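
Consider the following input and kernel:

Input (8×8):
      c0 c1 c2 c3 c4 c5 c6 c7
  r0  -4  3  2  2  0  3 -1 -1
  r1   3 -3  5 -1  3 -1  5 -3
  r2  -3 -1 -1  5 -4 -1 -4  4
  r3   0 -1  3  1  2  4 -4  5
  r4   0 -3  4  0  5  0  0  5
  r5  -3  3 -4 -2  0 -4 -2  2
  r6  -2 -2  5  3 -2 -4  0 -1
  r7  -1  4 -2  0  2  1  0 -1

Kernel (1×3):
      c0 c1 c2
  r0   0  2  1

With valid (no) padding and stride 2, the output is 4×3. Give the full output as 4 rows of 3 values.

8 4 5
-3 6 -6
-2 5 0
1 4 -8

Output[0,0]: The receptive field on the input at this output position is [-4 3 2]. Elementwise product with the kernel and sum: 3·2 + 2·1.
Output[0,1]: The receptive field on the input at this output position is [2 2 0]. Elementwise product with the kernel and sum: 2·2 + 0·1.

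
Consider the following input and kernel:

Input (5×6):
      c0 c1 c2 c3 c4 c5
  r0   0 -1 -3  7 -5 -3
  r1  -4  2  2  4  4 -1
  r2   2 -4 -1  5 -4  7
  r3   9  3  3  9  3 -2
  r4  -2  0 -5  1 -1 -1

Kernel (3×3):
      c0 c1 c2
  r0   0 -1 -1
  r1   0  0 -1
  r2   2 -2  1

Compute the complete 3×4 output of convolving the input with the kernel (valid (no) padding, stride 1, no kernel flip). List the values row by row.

13 -9 -22 34
12 -2 -13 0
-7 -2 -17 2

Output[0,0]: The receptive field on the input at this output position is [0 -1 -3 / -4 2 2 / 2 -4 -1]. Elementwise product with the kernel and sum: -1·-1 + -3·-1 + 2·-1 + 2·2 + -4·-2 + -1·1.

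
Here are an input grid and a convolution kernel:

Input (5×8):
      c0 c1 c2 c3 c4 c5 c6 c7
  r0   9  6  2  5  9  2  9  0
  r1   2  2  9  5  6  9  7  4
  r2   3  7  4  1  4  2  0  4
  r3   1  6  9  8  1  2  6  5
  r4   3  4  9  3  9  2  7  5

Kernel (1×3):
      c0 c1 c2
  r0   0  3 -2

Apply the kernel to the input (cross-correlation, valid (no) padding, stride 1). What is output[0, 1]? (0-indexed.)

The receptive field on the input at this output position is [6 2 5]. Elementwise product with the kernel and sum: 2·3 + 5·-2.

-4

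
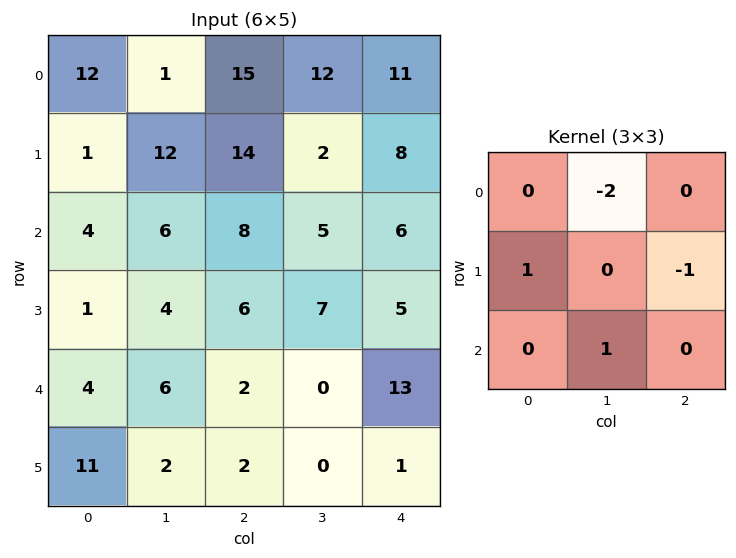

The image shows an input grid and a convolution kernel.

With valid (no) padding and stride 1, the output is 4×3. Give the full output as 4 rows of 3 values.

Output[0,0]: The receptive field on the input at this output position is [12 1 15 / 1 12 14 / 4 6 8]. Elementwise product with the kernel and sum: 1·-2 + 1·1 + 14·-1 + 6·1.

-9 -12 -13
-24 -21 5
-11 -17 -9
-4 -4 -25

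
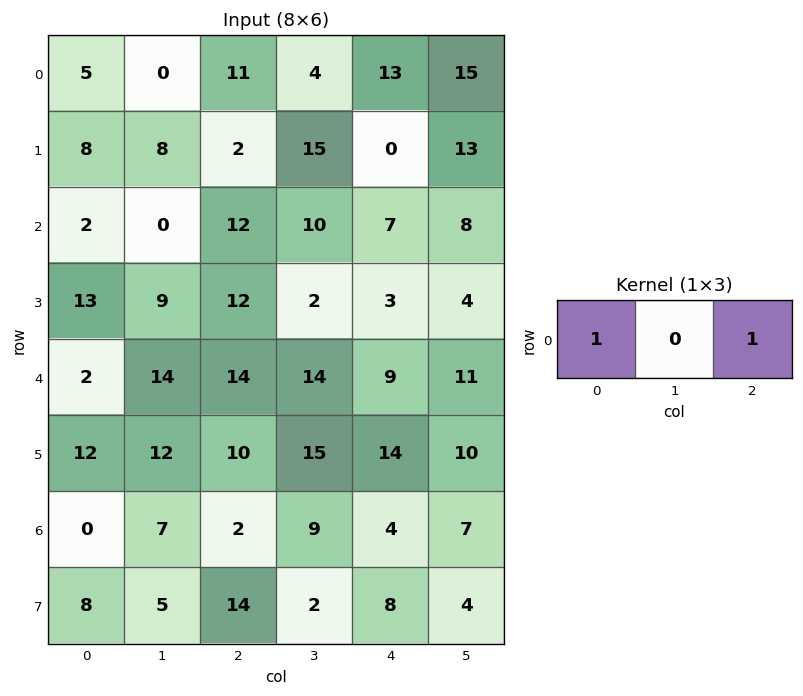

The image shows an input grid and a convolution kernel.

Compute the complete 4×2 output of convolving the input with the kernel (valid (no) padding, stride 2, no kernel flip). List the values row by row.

Output[0,0]: The receptive field on the input at this output position is [5 0 11]. Elementwise product with the kernel and sum: 5·1 + 11·1.

16 24
14 19
16 23
2 6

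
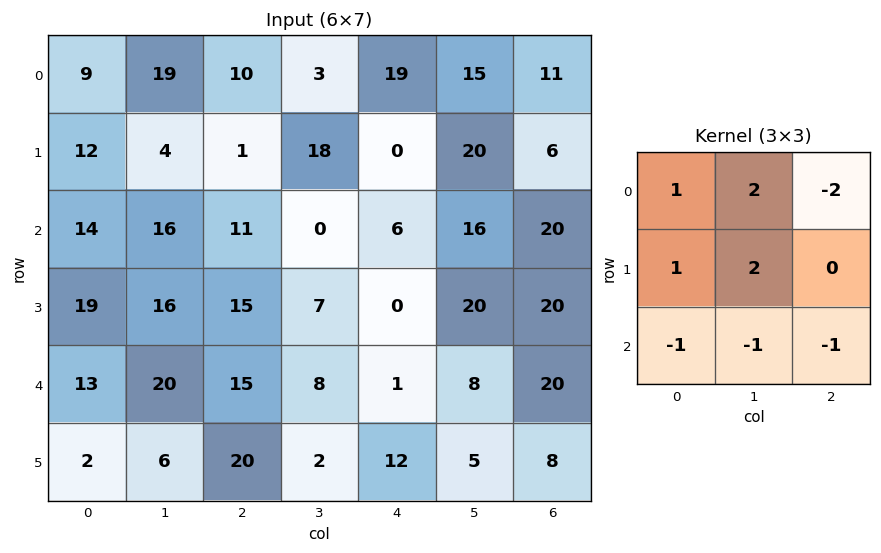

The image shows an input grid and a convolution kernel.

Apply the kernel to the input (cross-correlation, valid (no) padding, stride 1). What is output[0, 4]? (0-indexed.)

25

The receptive field on the input at this output position is [19 15 11 / 0 20 6 / 6 16 20]. Elementwise product with the kernel and sum: 19·1 + 15·2 + 11·-2 + 0·1 + 20·2 + 6·-1 + 16·-1 + 20·-1.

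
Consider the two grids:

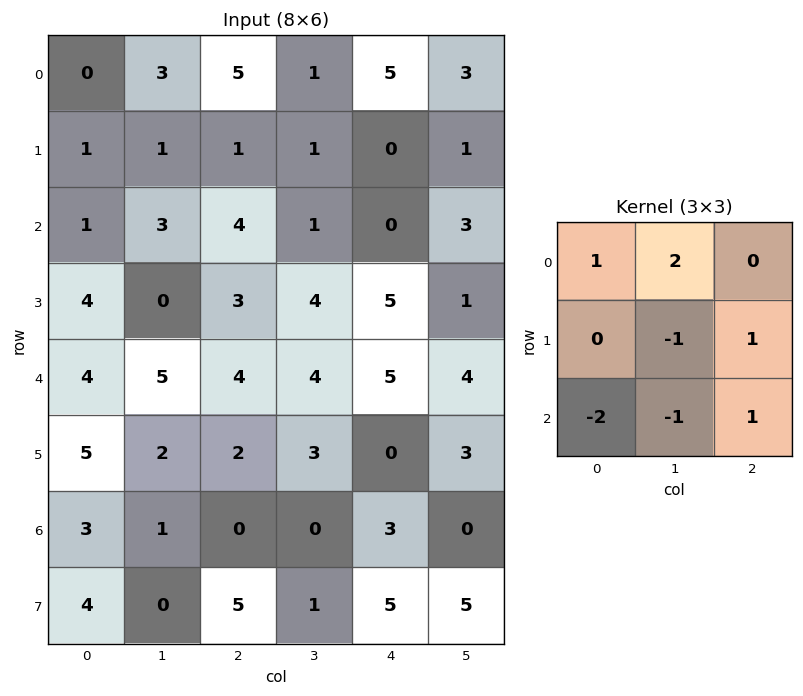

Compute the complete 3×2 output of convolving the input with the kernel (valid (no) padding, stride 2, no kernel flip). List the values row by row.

Output[0,0]: The receptive field on the input at this output position is [0 3 5 / 1 1 1 / 1 3 4]. Elementwise product with the kernel and sum: 0·1 + 3·2 + 1·-1 + 1·1 + 1·-2 + 3·-1 + 4·1.
Output[0,1]: The receptive field on the input at this output position is [5 1 5 / 1 1 0 / 4 1 0]. Elementwise product with the kernel and sum: 5·1 + 1·2 + 1·-1 + 0·1 + 4·-2 + 1·-1 + 0·1.

5 -3
1 0
7 12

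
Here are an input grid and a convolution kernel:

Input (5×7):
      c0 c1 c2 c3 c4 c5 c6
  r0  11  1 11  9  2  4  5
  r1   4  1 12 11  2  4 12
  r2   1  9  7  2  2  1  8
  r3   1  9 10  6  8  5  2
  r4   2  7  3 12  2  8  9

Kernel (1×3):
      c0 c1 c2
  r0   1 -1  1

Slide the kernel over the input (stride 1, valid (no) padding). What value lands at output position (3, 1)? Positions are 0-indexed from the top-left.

5

The receptive field on the input at this output position is [9 10 6]. Elementwise product with the kernel and sum: 9·1 + 10·-1 + 6·1.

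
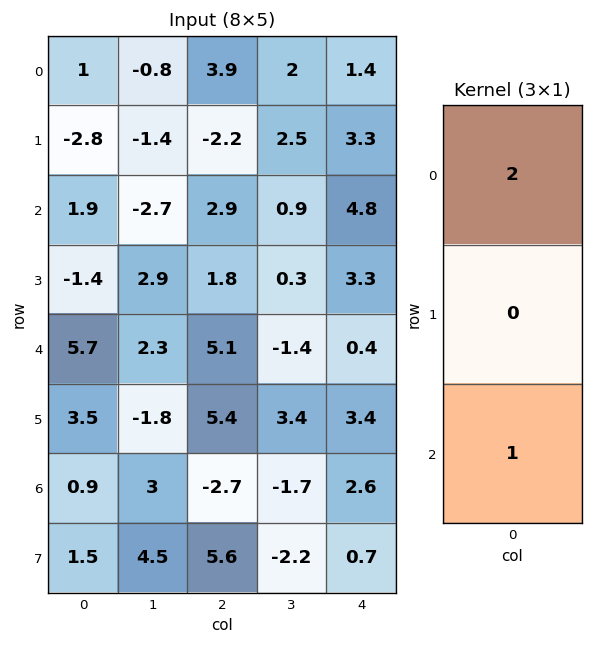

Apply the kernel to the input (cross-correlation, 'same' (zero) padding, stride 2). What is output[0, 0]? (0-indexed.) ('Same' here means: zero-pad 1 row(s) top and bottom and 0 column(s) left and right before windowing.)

The receptive field on the zero-padded input at this output position is [0 / 1 / -2.8]. Elementwise product with the kernel and sum: 0·2 + -2.8·1.

-2.8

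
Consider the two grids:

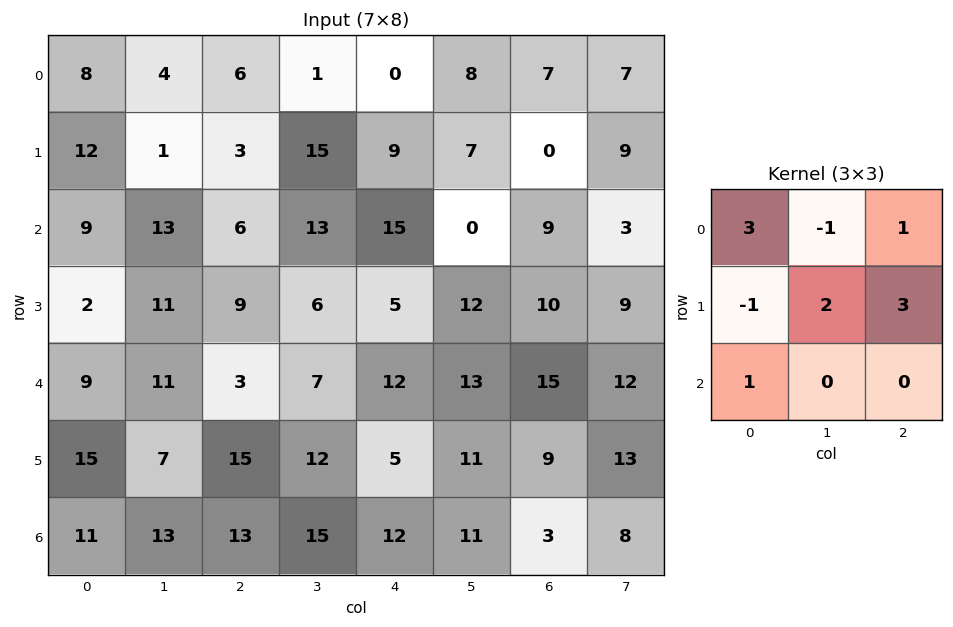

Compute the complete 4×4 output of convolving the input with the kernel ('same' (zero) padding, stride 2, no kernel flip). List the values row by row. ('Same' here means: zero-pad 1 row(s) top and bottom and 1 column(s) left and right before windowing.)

Output[0,0]: The receptive field on the zero-padded input at this output position is [0 0 0 / 0 8 4 / 0 12 1]. Elementwise product with the kernel and sum: 0·3 + 0·-1 + 0·1 + 0·-1 + 8·2 + 4·3 + 0·1.
Output[0,1]: The receptive field on the zero-padded input at this output position is [0 0 0 / 4 6 1 / 1 3 15]. Elementwise product with the kernel and sum: 0·3 + 0·-1 + 0·1 + 4·-1 + 6·2 + 1·3 + 1·1.

28 12 38 34
46 64 66 69
60 53 93 99
53 76 84 56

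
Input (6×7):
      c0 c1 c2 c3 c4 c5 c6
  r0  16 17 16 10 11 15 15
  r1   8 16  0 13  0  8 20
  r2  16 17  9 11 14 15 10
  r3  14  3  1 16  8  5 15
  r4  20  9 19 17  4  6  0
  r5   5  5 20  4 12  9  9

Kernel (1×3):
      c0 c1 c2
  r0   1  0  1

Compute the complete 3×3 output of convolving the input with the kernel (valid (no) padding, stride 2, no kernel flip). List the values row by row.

Output[0,0]: The receptive field on the input at this output position is [16 17 16]. Elementwise product with the kernel and sum: 16·1 + 16·1.
Output[0,1]: The receptive field on the input at this output position is [16 10 11]. Elementwise product with the kernel and sum: 16·1 + 11·1.

32 27 26
25 23 24
39 23 4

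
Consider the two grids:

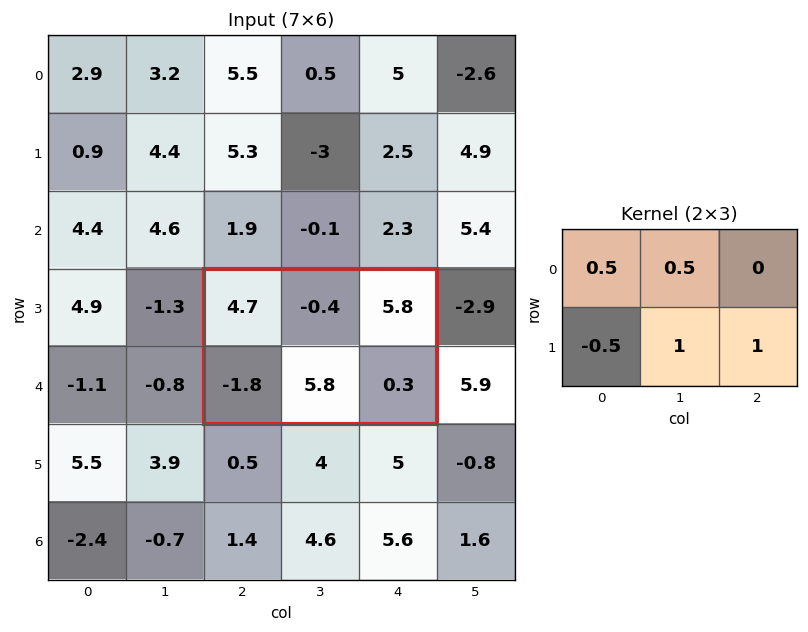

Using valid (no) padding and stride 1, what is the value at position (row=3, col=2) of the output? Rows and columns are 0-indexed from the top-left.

9.15

The receptive field on the input at this output position is [4.7 -0.4 5.8 / -1.8 5.8 0.3]. Elementwise product with the kernel and sum: 4.7·0.5 + -0.4·0.5 + -1.8·-0.5 + 5.8·1 + 0.3·1.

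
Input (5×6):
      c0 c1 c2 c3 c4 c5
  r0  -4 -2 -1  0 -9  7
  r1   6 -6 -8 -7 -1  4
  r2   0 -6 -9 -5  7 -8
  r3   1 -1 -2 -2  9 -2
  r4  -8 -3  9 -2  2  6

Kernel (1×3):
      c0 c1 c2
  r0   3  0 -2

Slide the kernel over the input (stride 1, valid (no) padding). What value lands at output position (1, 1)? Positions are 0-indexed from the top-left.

-4

The receptive field on the input at this output position is [-6 -8 -7]. Elementwise product with the kernel and sum: -6·3 + -7·-2.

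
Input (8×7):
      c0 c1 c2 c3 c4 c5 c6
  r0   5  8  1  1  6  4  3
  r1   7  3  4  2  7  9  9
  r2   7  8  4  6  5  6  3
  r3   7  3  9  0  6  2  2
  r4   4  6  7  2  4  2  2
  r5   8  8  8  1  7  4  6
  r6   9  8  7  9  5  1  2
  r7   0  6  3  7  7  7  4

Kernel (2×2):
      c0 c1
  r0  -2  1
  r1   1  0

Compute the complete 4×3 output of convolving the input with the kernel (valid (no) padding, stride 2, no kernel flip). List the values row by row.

Output[0,0]: The receptive field on the input at this output position is [5 8 / 7 3]. Elementwise product with the kernel and sum: 5·-2 + 8·1 + 7·1.

5 3 -1
1 7 2
6 -4 1
-10 -2 -2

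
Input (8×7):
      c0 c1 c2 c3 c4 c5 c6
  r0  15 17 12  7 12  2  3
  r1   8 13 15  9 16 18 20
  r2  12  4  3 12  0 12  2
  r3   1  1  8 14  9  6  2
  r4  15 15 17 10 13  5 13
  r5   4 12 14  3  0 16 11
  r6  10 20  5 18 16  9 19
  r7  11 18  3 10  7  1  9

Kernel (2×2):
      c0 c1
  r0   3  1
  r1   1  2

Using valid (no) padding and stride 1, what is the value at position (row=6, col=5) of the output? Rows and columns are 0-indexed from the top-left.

The receptive field on the input at this output position is [9 19 / 1 9]. Elementwise product with the kernel and sum: 9·3 + 19·1 + 1·1 + 9·2.

65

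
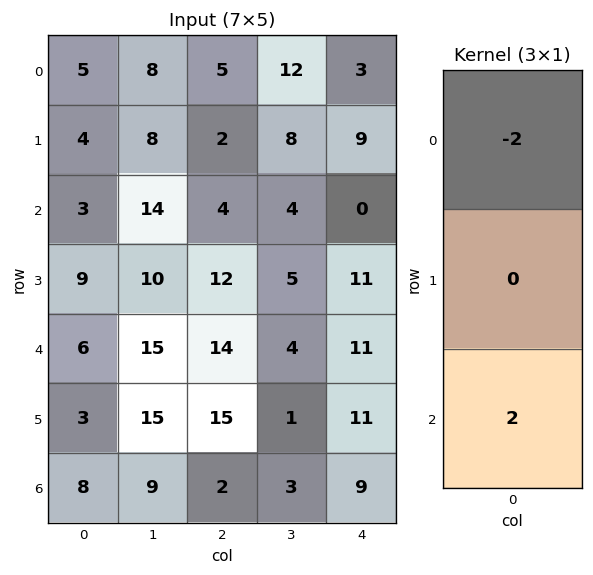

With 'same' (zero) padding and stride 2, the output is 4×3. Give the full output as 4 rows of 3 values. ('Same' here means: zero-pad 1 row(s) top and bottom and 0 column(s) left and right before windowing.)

Output[0,0]: The receptive field on the zero-padded input at this output position is [0 / 5 / 4]. Elementwise product with the kernel and sum: 0·-2 + 4·2.

8 4 18
10 20 4
-12 6 0
-6 -30 -22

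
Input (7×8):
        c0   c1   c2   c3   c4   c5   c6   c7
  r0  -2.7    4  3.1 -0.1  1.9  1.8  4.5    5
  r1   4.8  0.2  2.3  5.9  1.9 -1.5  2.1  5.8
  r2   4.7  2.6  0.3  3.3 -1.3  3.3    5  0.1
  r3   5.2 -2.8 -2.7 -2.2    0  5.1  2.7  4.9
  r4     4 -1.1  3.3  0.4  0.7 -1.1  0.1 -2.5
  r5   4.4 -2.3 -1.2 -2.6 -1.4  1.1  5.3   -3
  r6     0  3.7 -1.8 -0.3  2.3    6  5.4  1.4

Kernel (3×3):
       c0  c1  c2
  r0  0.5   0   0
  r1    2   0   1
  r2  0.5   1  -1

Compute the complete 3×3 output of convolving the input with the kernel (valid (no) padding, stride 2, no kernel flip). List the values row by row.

Output[0,0]: The receptive field on the input at this output position is [-2.7 4 3.1 / 4.8 0.2 2.3 / 4.7 2.6 0.3]. Elementwise product with the kernel and sum: -2.7·0.5 + 4.8·2 + 2.3·1 + 4.7·0.5 + 2.6·1 + 0.3·-1.

15.2 12.8 4.5
7.65 -3.9 1.2
15.1 -5.65 4.6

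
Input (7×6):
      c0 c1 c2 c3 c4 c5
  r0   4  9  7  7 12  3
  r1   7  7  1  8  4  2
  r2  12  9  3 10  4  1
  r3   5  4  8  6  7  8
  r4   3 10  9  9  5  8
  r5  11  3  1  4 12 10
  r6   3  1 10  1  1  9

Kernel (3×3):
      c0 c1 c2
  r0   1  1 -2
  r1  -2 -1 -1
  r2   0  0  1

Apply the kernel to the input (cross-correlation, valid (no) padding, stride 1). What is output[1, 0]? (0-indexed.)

The receptive field on the input at this output position is [7 7 1 / 12 9 3 / 5 4 8]. Elementwise product with the kernel and sum: 7·1 + 7·1 + 1·-2 + 12·-2 + 9·-1 + 3·-1 + 8·1.

-16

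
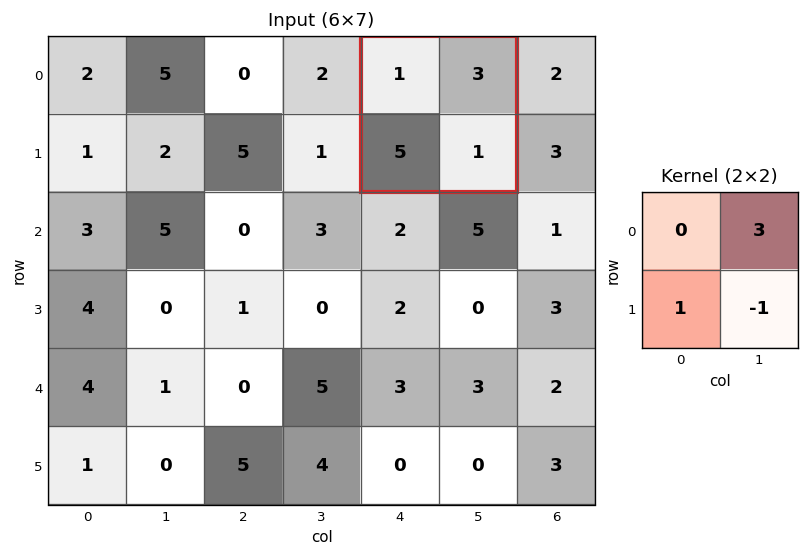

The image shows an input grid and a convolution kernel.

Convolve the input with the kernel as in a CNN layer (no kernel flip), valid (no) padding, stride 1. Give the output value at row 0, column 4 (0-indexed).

The receptive field on the input at this output position is [1 3 / 5 1]. Elementwise product with the kernel and sum: 3·3 + 5·1 + 1·-1.

13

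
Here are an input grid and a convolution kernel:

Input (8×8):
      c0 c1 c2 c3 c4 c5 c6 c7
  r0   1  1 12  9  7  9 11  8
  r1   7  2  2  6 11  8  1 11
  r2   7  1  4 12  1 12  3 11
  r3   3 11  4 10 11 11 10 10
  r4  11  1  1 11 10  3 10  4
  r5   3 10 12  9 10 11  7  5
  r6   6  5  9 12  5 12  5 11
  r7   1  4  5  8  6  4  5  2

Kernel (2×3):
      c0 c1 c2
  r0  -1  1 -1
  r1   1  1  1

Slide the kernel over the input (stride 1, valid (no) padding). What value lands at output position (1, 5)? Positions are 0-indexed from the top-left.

8

The receptive field on the input at this output position is [8 1 11 / 12 3 11]. Elementwise product with the kernel and sum: 8·-1 + 1·1 + 11·-1 + 12·1 + 3·1 + 11·1.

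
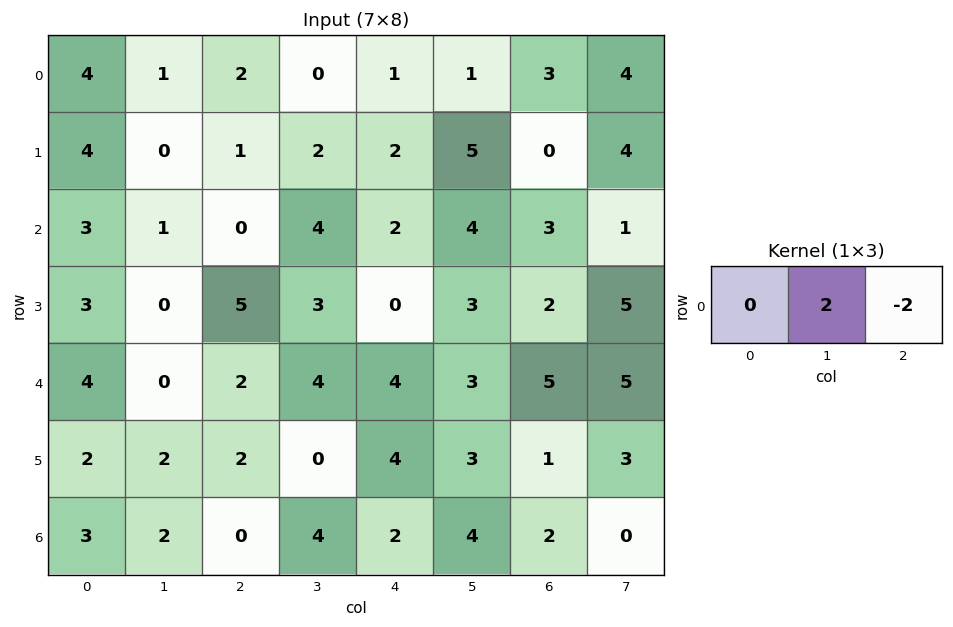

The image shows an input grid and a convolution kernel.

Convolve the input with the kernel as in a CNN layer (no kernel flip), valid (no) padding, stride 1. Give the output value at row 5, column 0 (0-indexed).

The receptive field on the input at this output position is [2 2 2]. Elementwise product with the kernel and sum: 2·2 + 2·-2.

0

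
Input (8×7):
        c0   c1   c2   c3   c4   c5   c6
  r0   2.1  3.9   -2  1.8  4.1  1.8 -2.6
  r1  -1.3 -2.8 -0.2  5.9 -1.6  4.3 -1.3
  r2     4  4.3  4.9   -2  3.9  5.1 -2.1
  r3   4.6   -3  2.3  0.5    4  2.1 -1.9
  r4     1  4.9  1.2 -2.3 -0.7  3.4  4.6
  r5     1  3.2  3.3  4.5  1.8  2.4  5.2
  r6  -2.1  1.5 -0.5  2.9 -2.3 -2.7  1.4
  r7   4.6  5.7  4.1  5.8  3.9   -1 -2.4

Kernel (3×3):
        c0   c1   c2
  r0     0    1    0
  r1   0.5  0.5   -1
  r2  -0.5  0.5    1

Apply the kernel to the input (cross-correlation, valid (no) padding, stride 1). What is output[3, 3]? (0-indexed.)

0.15

The receptive field on the input at this output position is [0.5 4 2.1 / -2.3 -0.7 3.4 / 4.5 1.8 2.4]. Elementwise product with the kernel and sum: 4·1 + -2.3·0.5 + -0.7·0.5 + 3.4·-1 + 4.5·-0.5 + 1.8·0.5 + 2.4·1.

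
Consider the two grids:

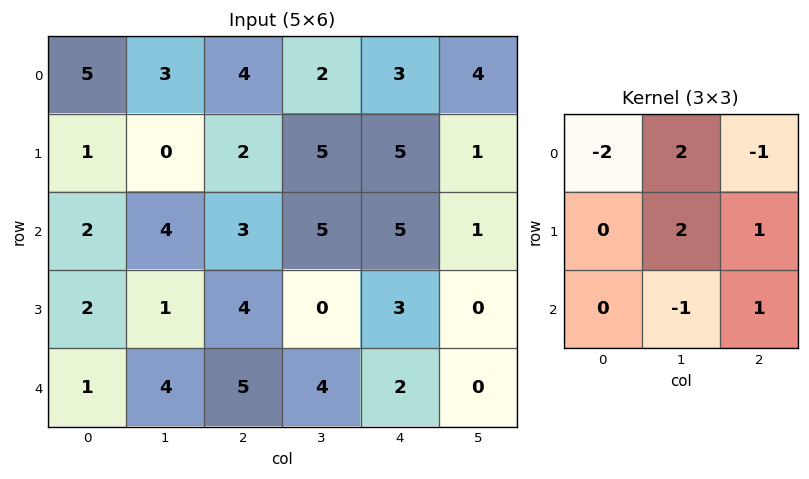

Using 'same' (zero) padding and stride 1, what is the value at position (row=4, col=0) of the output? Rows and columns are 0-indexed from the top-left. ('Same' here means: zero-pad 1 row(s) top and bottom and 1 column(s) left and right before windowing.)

9

The receptive field on the zero-padded input at this output position is [0 2 1 / 0 1 4 / 0 0 0]. Elementwise product with the kernel and sum: 0·-2 + 2·2 + 1·-1 + 1·2 + 4·1 + 0·-1 + 0·1.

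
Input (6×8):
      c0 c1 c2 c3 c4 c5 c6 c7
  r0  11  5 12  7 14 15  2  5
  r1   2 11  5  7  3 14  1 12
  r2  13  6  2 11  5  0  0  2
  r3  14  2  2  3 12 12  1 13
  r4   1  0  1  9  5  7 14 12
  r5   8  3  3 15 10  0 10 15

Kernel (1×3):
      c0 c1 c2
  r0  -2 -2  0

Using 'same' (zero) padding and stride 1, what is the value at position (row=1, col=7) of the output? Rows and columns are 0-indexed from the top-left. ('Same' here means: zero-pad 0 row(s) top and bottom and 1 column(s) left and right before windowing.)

-26

The receptive field on the zero-padded input at this output position is [1 12 0]. Elementwise product with the kernel and sum: 1·-2 + 12·-2.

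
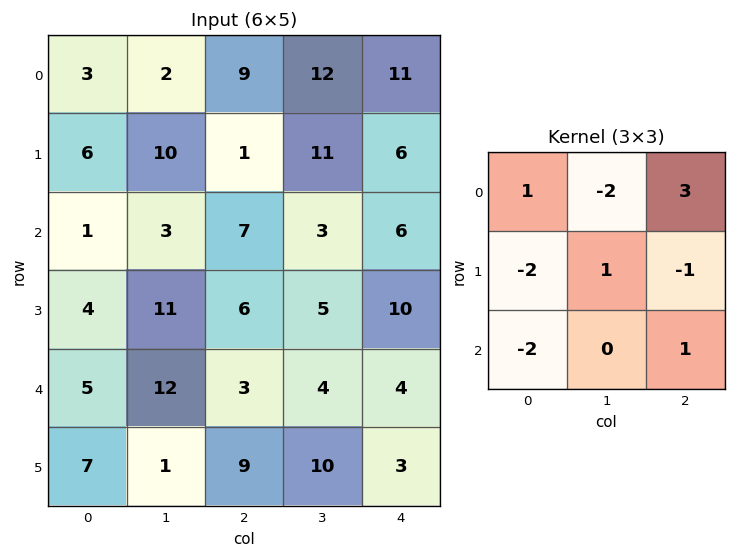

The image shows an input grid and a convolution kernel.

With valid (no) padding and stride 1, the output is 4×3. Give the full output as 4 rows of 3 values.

Output[0,0]: The receptive field on the input at this output position is [3 2 9 / 6 10 1 / 1 3 7]. Elementwise product with the kernel and sum: 3·1 + 2·-2 + 9·3 + 6·-2 + 10·1 + 1·-1 + 1·-2 + 7·1.

28 -13 13
-19 22 -22
6 -43 0
-6 -3 5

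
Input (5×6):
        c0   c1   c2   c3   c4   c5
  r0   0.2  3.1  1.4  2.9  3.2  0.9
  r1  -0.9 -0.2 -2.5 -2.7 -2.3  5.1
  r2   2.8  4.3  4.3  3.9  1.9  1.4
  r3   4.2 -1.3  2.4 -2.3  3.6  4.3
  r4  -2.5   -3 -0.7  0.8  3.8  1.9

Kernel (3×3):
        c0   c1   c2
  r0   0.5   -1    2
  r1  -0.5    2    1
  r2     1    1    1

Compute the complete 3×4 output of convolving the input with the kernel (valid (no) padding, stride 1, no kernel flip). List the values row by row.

Output[0,0]: The receptive field on the input at this output position is [0.2 3.1 1.4 / -0.9 -0.2 -2.5 / 2.8 4.3 4.3]. Elementwise product with the kernel and sum: 0.2·0.5 + 3.1·-1 + 1.4·2 + -0.9·-0.5 + -0.2·2 + -2.5·1 + 2.8·1 + 4.3·1 + 4.3·1.

8.75 10.85 7.85 9.1
11.55 6.15 8.1 20
-2.8 5.9 3.75 22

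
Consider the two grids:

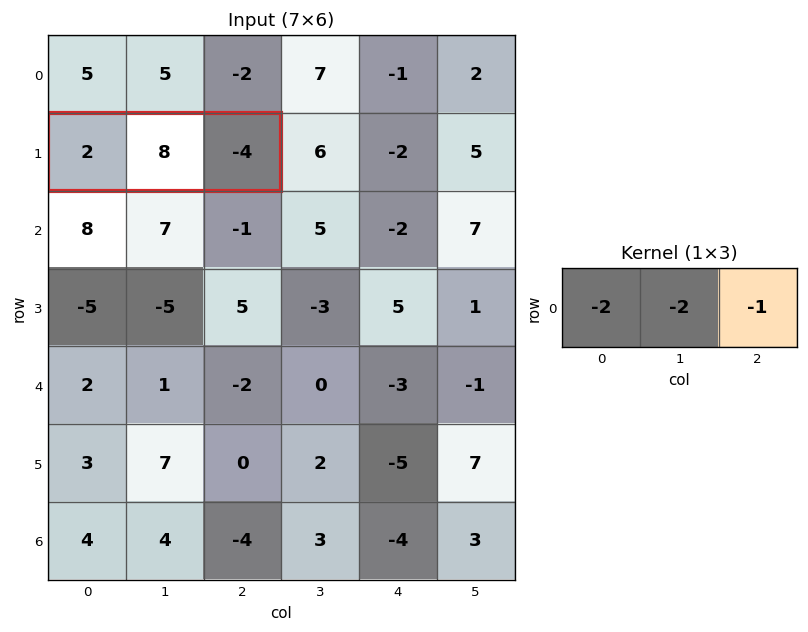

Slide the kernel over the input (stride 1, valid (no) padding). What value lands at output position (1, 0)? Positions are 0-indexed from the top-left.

The receptive field on the input at this output position is [2 8 -4]. Elementwise product with the kernel and sum: 2·-2 + 8·-2 + -4·-1.

-16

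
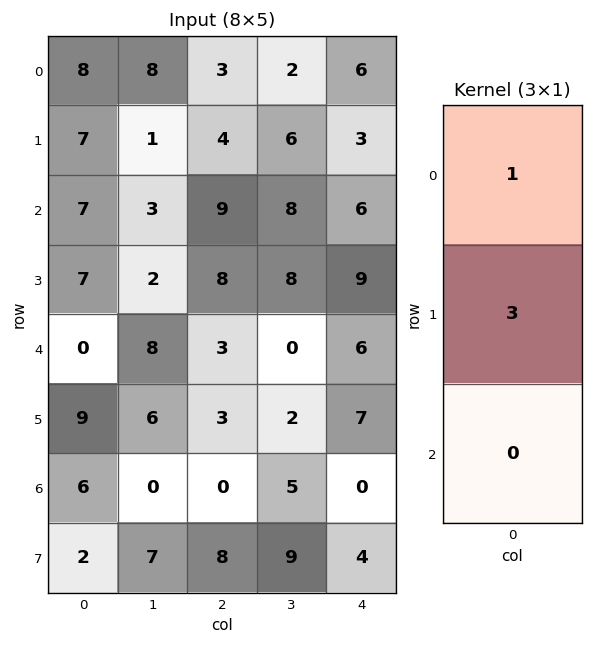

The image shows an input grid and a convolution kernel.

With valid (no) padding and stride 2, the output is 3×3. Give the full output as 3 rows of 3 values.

29 15 15
28 33 33
27 12 27

Output[0,0]: The receptive field on the input at this output position is [8 / 7 / 7]. Elementwise product with the kernel and sum: 8·1 + 7·3.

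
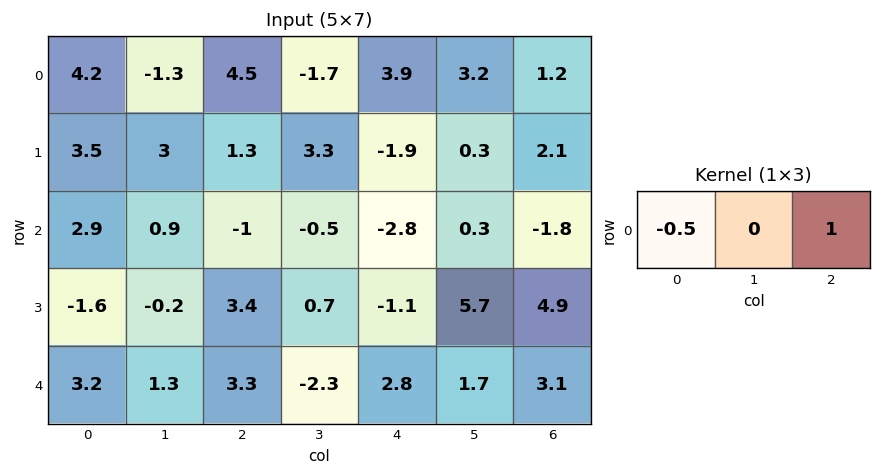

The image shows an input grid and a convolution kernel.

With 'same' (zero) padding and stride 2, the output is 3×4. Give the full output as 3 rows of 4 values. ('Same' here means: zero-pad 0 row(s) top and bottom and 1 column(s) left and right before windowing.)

Output[0,0]: The receptive field on the zero-padded input at this output position is [0 4.2 -1.3]. Elementwise product with the kernel and sum: 0·-0.5 + -1.3·1.

-1.3 -1.05 4.05 -1.6
0.9 -0.95 0.55 -0.15
1.3 -2.95 2.85 -0.85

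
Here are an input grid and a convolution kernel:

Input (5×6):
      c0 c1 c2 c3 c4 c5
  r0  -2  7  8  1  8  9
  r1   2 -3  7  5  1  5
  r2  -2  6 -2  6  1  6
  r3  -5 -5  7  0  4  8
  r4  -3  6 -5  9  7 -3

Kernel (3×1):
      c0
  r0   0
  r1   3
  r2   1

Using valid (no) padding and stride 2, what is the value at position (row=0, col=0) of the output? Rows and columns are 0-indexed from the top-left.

4

The receptive field on the input at this output position is [-2 / 2 / -2]. Elementwise product with the kernel and sum: 2·3 + -2·1.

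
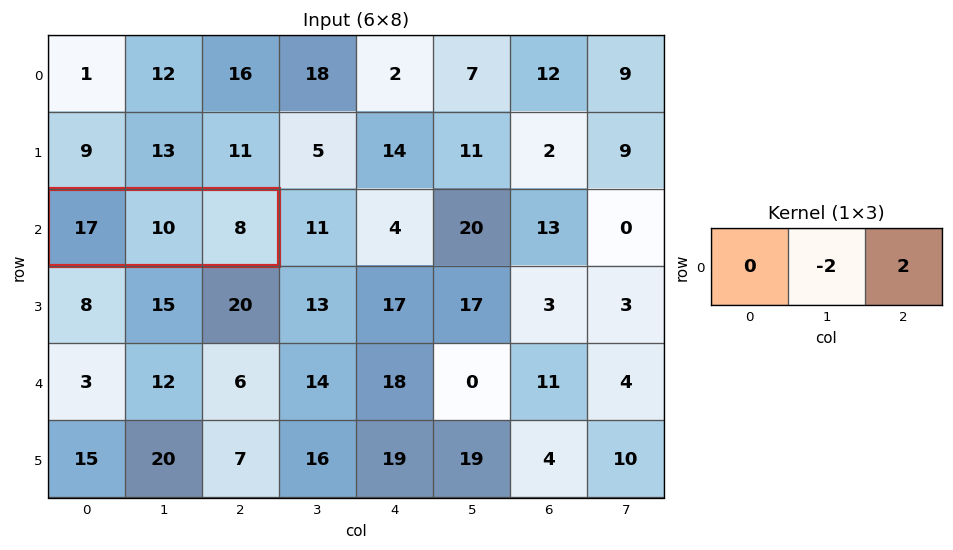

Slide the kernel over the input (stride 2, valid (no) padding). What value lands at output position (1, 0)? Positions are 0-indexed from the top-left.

-4

The receptive field on the input at this output position is [17 10 8]. Elementwise product with the kernel and sum: 10·-2 + 8·2.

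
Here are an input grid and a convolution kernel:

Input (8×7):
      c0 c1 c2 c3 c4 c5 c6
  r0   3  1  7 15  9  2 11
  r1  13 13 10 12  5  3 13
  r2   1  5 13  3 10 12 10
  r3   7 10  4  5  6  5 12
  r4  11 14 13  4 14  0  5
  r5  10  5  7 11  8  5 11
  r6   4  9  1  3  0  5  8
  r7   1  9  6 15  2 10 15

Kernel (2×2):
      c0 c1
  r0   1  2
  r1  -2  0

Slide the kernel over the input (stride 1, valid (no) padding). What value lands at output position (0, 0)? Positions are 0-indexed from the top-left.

-21

The receptive field on the input at this output position is [3 1 / 13 13]. Elementwise product with the kernel and sum: 3·1 + 1·2 + 13·-2.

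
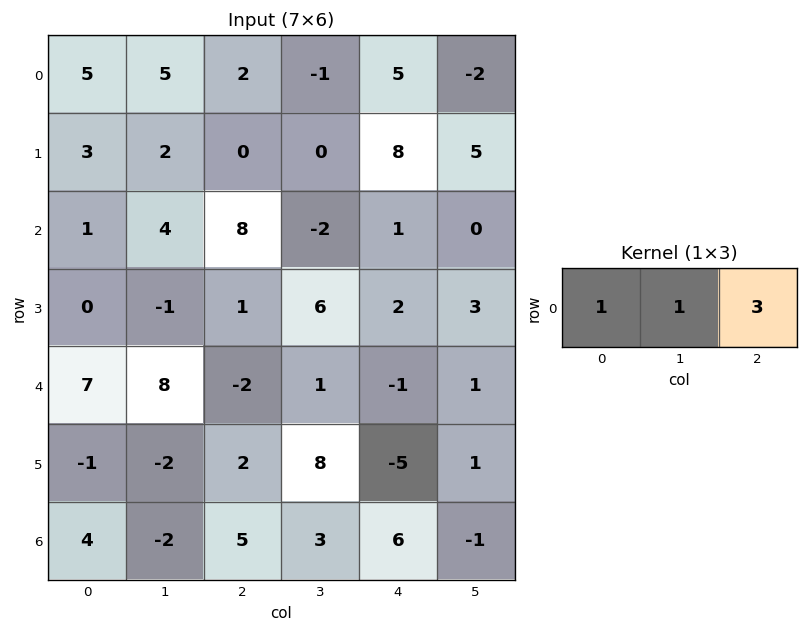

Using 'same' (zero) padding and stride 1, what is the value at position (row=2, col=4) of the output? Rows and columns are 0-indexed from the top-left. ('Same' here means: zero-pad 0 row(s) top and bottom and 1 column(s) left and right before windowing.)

The receptive field on the zero-padded input at this output position is [-2 1 0]. Elementwise product with the kernel and sum: -2·1 + 1·1 + 0·3.

-1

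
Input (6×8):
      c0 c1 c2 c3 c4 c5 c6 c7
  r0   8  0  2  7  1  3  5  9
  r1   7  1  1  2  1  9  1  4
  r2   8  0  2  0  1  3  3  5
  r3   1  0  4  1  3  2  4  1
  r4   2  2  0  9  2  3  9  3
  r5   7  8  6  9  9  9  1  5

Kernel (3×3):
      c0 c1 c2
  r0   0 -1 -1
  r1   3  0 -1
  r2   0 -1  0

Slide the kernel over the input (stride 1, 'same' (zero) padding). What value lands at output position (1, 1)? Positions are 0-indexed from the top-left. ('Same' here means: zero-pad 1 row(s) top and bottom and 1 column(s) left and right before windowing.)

18

The receptive field on the zero-padded input at this output position is [8 0 2 / 7 1 1 / 8 0 2]. Elementwise product with the kernel and sum: 0·-1 + 2·-1 + 7·3 + 1·-1 + 0·-1.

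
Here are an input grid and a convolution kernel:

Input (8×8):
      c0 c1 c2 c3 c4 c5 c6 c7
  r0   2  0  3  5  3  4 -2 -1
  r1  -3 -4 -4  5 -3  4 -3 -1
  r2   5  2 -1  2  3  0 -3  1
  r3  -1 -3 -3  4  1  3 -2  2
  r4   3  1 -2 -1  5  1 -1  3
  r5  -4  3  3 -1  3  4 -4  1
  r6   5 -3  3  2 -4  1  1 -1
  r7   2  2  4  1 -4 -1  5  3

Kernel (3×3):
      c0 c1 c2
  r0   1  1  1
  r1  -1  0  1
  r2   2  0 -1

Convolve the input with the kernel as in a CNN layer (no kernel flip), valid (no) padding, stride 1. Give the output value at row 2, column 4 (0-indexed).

8

The receptive field on the input at this output position is [3 0 -3 / 1 3 -2 / 5 1 -1]. Elementwise product with the kernel and sum: 3·1 + 0·1 + -3·1 + 1·-1 + -2·1 + 5·2 + -1·-1.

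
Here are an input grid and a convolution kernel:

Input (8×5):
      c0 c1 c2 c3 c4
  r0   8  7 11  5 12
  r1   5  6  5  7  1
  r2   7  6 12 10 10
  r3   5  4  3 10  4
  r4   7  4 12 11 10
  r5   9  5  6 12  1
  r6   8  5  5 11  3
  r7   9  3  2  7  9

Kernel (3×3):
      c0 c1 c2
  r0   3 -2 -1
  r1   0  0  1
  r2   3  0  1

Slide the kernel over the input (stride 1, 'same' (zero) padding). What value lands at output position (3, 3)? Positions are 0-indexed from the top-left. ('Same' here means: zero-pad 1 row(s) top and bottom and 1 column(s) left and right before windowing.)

The receptive field on the zero-padded input at this output position is [12 10 10 / 3 10 4 / 12 11 10]. Elementwise product with the kernel and sum: 12·3 + 10·-2 + 10·-1 + 4·1 + 12·3 + 10·1.

56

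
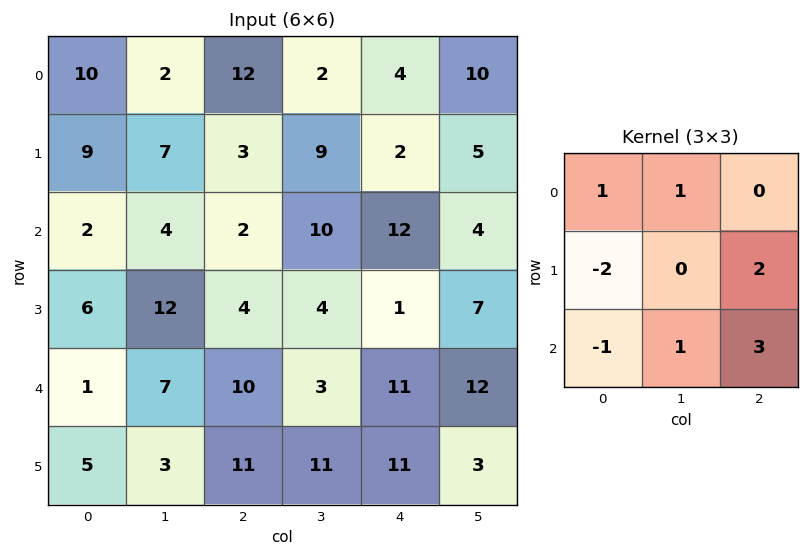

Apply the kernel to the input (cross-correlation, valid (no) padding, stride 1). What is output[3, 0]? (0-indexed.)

The receptive field on the input at this output position is [6 12 4 / 1 7 10 / 5 3 11]. Elementwise product with the kernel and sum: 6·1 + 12·1 + 1·-2 + 10·2 + 5·-1 + 3·1 + 11·3.

67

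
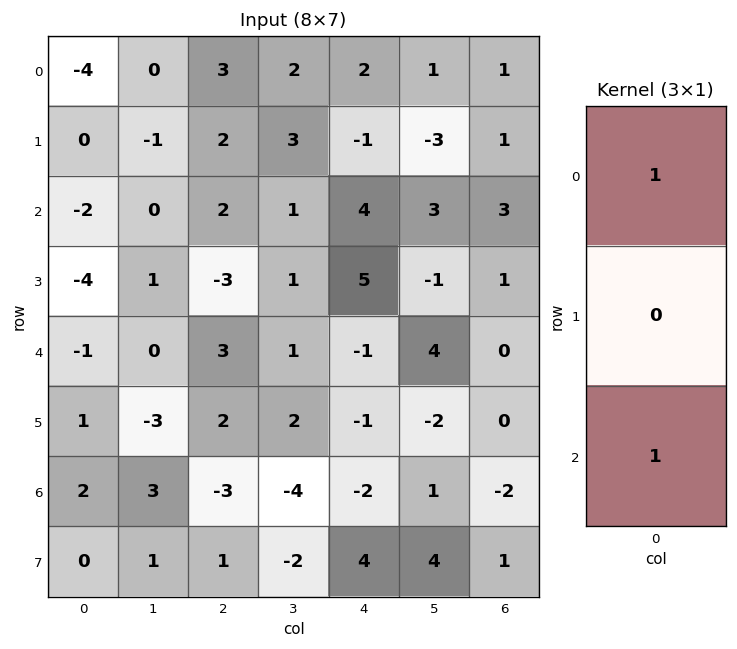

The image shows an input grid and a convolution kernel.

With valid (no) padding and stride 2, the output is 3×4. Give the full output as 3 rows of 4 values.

-6 5 6 4
-3 5 3 3
1 0 -3 -2

Output[0,0]: The receptive field on the input at this output position is [-4 / 0 / -2]. Elementwise product with the kernel and sum: -4·1 + -2·1.
Output[0,1]: The receptive field on the input at this output position is [3 / 2 / 2]. Elementwise product with the kernel and sum: 3·1 + 2·1.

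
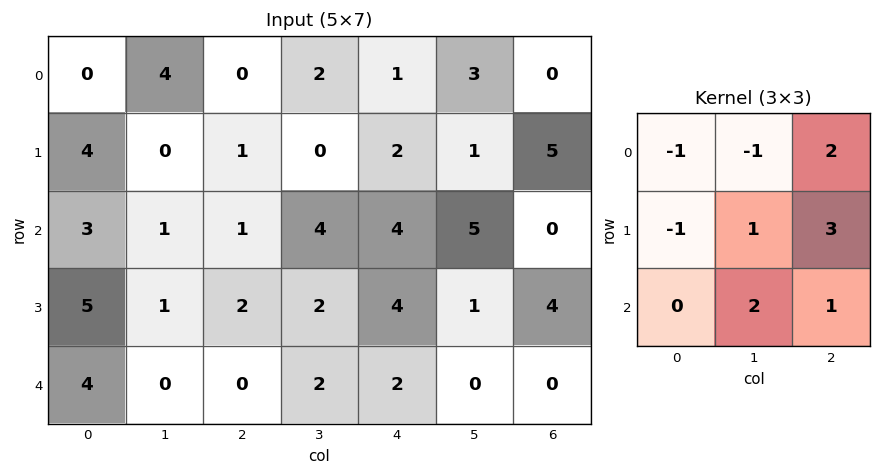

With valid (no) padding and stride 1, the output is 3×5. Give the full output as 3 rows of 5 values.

Output[0,0]: The receptive field on the input at this output position is [0 4 0 / 4 0 1 / 3 1 1]. Elementwise product with the kernel and sum: 0·-1 + 4·-1 + 0·2 + 4·-1 + 0·1 + 1·3 + 1·2 + 1·1.
Output[0,1]: The receptive field on the input at this output position is [4 0 2 / 0 1 0 / 1 1 4]. Elementwise product with the kernel and sum: 4·-1 + 0·-1 + 2·2 + 0·-1 + 1·1 + 0·3 + 1·2 + 4·1.

-2 7 17 21 20
3 17 26 24 14
0 15 21 11 0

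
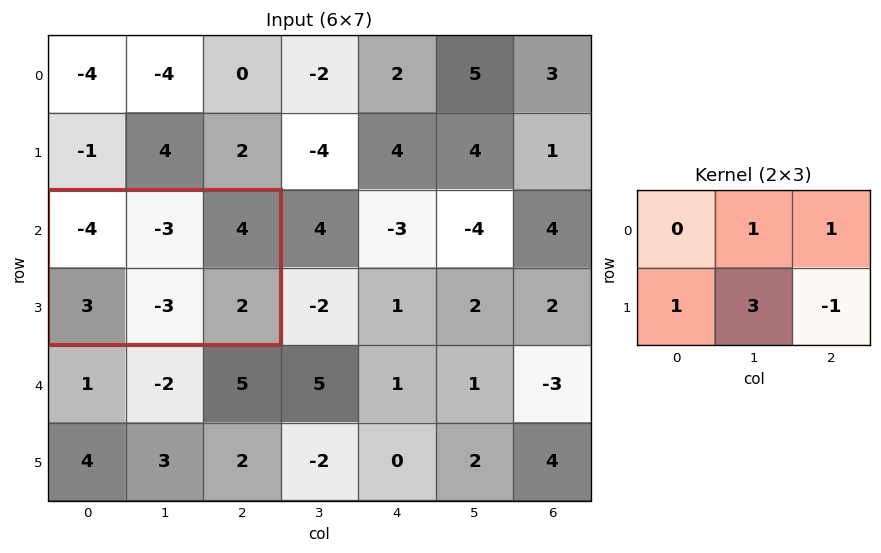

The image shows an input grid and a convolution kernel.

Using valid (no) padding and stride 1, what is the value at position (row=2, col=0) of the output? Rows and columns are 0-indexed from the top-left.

The receptive field on the input at this output position is [-4 -3 4 / 3 -3 2]. Elementwise product with the kernel and sum: -3·1 + 4·1 + 3·1 + -3·3 + 2·-1.

-7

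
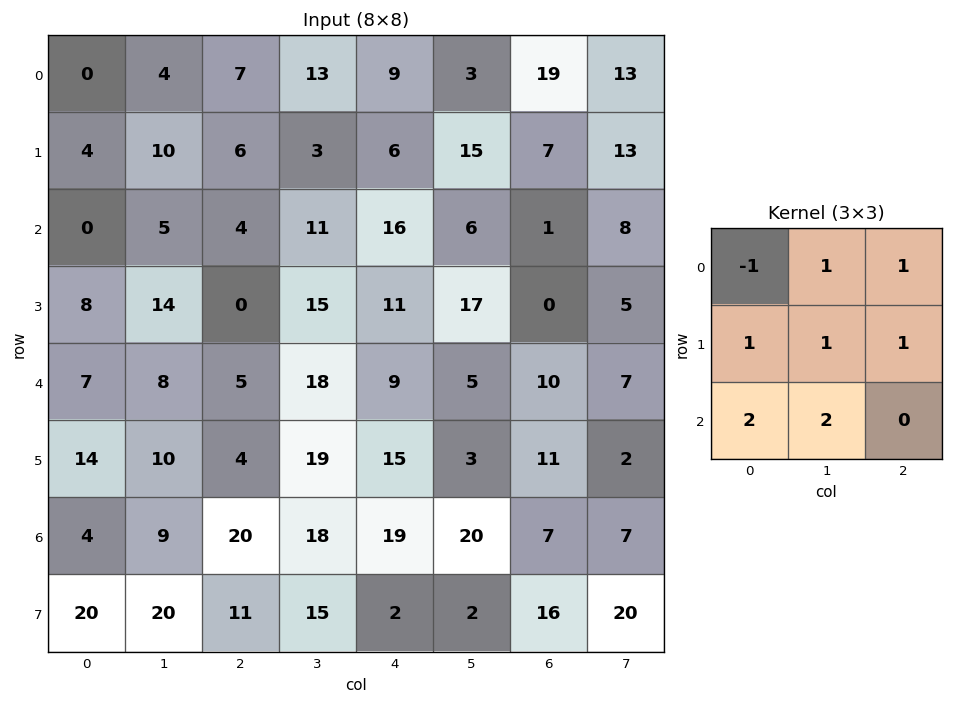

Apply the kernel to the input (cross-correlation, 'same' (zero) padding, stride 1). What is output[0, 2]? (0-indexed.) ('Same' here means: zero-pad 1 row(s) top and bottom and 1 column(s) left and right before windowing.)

The receptive field on the zero-padded input at this output position is [0 0 0 / 4 7 13 / 10 6 3]. Elementwise product with the kernel and sum: 0·-1 + 0·1 + 0·1 + 4·1 + 7·1 + 13·1 + 10·2 + 6·2.

56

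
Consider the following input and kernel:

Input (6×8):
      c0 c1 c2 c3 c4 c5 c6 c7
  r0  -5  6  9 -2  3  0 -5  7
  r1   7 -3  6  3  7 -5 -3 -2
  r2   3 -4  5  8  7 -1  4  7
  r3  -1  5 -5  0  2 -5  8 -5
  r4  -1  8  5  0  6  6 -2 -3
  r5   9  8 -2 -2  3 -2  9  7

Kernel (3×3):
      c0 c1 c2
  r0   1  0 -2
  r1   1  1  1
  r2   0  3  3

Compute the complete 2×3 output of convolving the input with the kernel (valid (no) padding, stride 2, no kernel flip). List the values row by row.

Output[0,0]: The receptive field on the input at this output position is [-5 6 9 / 7 -3 6 / 3 -4 5]. Elementwise product with the kernel and sum: -5·1 + 9·-2 + 7·1 + -3·1 + 6·1 + -4·3 + 5·3.

-10 64 21
31 6 16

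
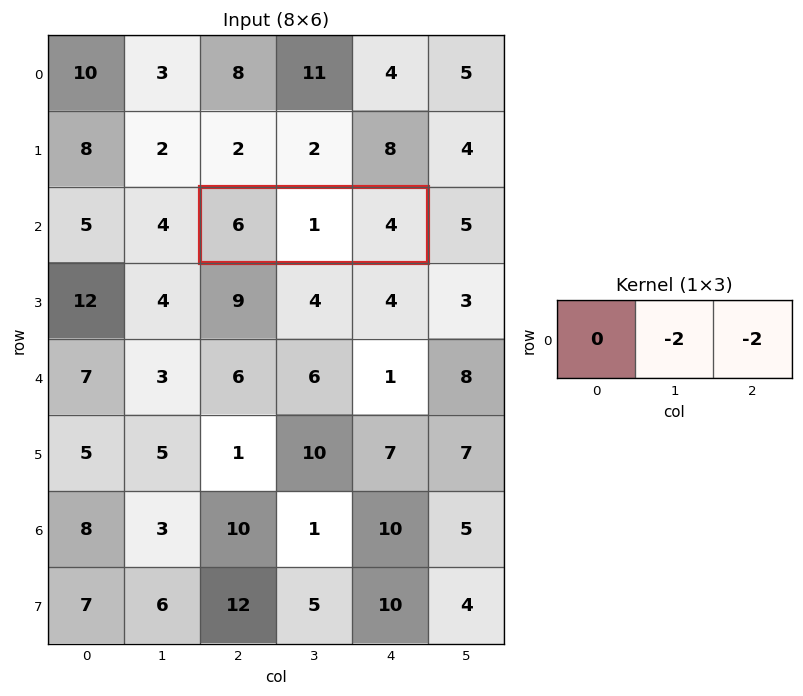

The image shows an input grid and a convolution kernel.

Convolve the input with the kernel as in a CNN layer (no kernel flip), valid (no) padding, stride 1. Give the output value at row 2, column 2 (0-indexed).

-10

The receptive field on the input at this output position is [6 1 4]. Elementwise product with the kernel and sum: 1·-2 + 4·-2.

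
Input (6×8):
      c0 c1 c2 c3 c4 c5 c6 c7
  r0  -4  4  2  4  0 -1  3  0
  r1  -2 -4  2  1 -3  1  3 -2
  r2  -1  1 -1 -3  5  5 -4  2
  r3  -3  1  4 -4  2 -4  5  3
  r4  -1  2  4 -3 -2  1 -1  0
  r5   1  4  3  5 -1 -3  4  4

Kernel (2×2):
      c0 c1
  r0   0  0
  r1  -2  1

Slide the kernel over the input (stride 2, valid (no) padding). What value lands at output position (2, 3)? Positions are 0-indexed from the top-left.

-4

The receptive field on the input at this output position is [-1 0 / 4 4]. Elementwise product with the kernel and sum: 4·-2 + 4·1.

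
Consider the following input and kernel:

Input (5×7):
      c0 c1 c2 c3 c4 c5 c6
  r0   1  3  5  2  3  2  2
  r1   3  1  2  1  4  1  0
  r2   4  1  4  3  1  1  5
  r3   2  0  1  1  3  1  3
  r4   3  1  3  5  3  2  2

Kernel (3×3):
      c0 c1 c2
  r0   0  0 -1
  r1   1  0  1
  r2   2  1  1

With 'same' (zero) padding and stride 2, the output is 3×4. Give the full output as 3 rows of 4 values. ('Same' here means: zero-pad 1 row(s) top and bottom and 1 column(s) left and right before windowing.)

Output[0,0]: The receptive field on the zero-padded input at this output position is [0 0 0 / 0 1 3 / 0 3 1]. Elementwise product with the kernel and sum: 0·-1 + 0·1 + 3·1 + 0·2 + 3·1 + 1·1.

7 10 11 4
2 5 9 6
1 5 6 2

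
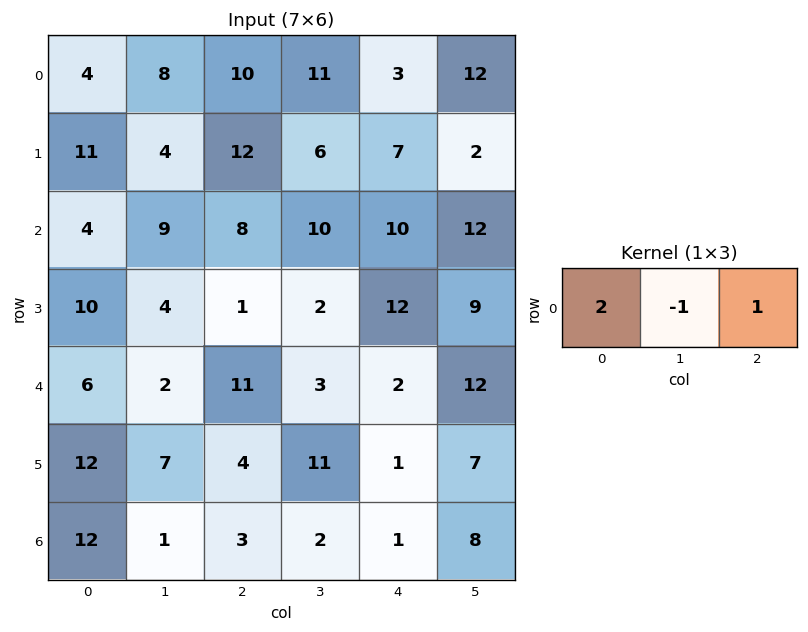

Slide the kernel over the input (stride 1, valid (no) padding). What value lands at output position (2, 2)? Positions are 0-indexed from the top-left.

The receptive field on the input at this output position is [8 10 10]. Elementwise product with the kernel and sum: 8·2 + 10·-1 + 10·1.

16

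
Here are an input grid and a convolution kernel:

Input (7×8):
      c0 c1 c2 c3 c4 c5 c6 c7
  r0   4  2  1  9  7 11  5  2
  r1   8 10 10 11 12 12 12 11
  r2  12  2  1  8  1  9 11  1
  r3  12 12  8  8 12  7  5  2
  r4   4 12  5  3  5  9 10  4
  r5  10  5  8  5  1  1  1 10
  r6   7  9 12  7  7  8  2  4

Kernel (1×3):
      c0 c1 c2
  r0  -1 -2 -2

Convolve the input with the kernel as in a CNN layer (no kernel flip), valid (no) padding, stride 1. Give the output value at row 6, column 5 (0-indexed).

-20

The receptive field on the input at this output position is [8 2 4]. Elementwise product with the kernel and sum: 8·-1 + 2·-2 + 4·-2.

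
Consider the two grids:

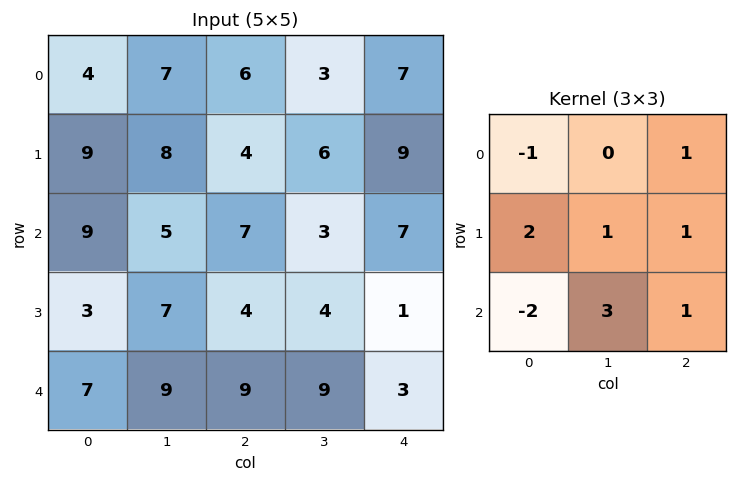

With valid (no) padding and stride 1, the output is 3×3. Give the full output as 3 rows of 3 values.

36 36 26
44 20 34
37 38 25

Output[0,0]: The receptive field on the input at this output position is [4 7 6 / 9 8 4 / 9 5 7]. Elementwise product with the kernel and sum: 4·-1 + 6·1 + 9·2 + 8·1 + 4·1 + 9·-2 + 5·3 + 7·1.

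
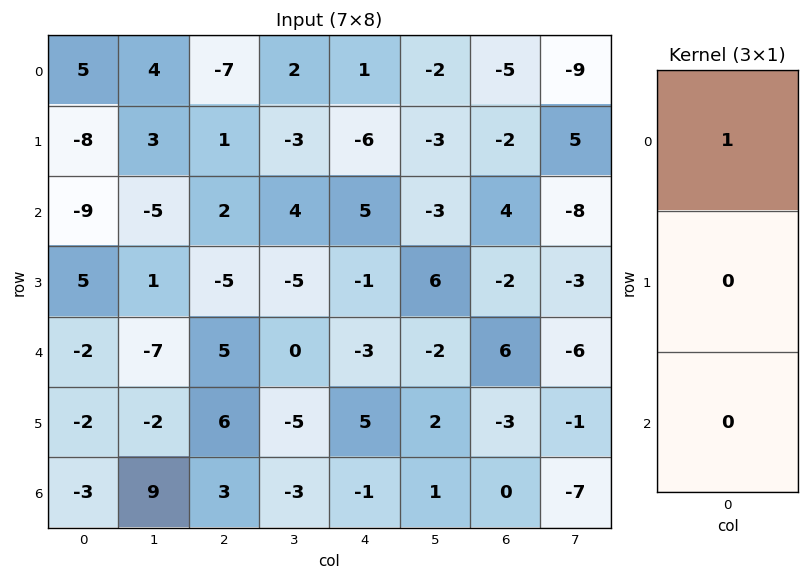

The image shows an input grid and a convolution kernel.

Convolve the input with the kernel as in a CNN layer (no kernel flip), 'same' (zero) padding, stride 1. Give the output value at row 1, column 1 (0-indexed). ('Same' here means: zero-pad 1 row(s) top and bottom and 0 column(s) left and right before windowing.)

4

The receptive field on the zero-padded input at this output position is [4 / 3 / -5]. Elementwise product with the kernel and sum: 4·1.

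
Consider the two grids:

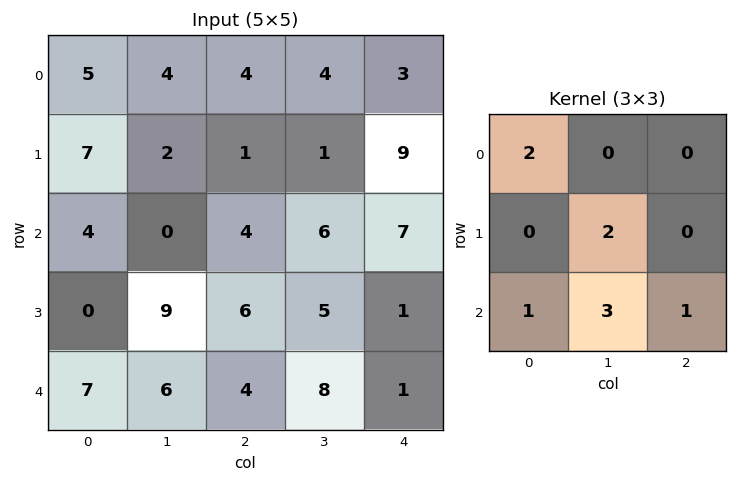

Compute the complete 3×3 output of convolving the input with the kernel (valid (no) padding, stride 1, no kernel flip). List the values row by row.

Output[0,0]: The receptive field on the input at this output position is [5 4 4 / 7 2 1 / 4 0 4]. Elementwise product with the kernel and sum: 5·2 + 2·2 + 4·1 + 0·3 + 4·1.
Output[0,1]: The receptive field on the input at this output position is [4 4 4 / 2 1 1 / 0 4 6]. Elementwise product with the kernel and sum: 4·2 + 1·2 + 0·1 + 4·3 + 6·1.

22 28 39
47 44 36
55 38 47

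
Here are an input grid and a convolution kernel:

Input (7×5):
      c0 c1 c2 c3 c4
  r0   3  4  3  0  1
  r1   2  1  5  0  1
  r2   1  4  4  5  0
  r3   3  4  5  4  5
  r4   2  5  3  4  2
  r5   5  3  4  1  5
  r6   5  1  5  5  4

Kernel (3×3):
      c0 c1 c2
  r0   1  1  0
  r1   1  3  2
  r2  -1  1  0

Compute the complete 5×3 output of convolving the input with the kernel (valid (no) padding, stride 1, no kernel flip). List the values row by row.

Output[0,0]: The receptive field on the input at this output position is [3 4 3 / 2 1 5 / 1 4 4]. Elementwise product with the kernel and sum: 3·1 + 4·1 + 2·1 + 1·3 + 5·2 + 1·-1 + 4·1.

25 23 11
25 33 23
33 33 37
28 32 25
25 29 24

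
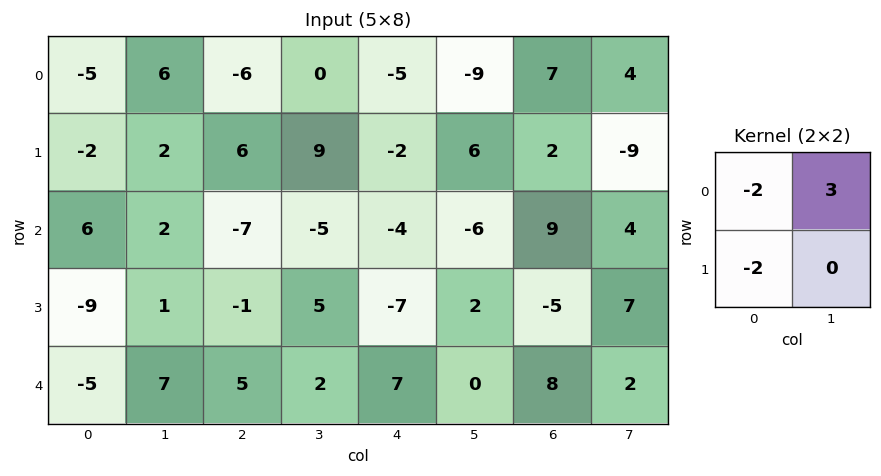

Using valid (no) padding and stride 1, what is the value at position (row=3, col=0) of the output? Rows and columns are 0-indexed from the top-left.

31

The receptive field on the input at this output position is [-9 1 / -5 7]. Elementwise product with the kernel and sum: -9·-2 + 1·3 + -5·-2.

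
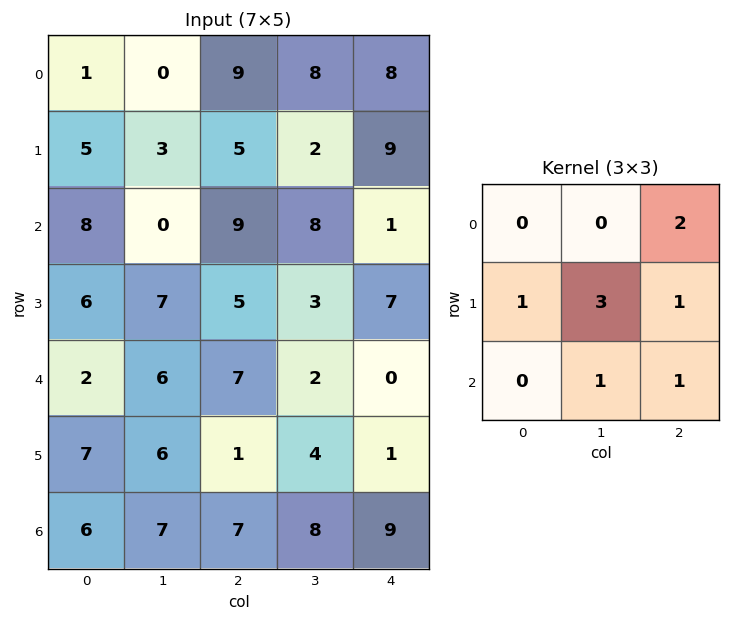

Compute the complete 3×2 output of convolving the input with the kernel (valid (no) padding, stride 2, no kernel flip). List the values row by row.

46 45
63 25
54 31

Output[0,0]: The receptive field on the input at this output position is [1 0 9 / 5 3 5 / 8 0 9]. Elementwise product with the kernel and sum: 9·2 + 5·1 + 3·3 + 5·1 + 0·1 + 9·1.
Output[0,1]: The receptive field on the input at this output position is [9 8 8 / 5 2 9 / 9 8 1]. Elementwise product with the kernel and sum: 8·2 + 5·1 + 2·3 + 9·1 + 8·1 + 1·1.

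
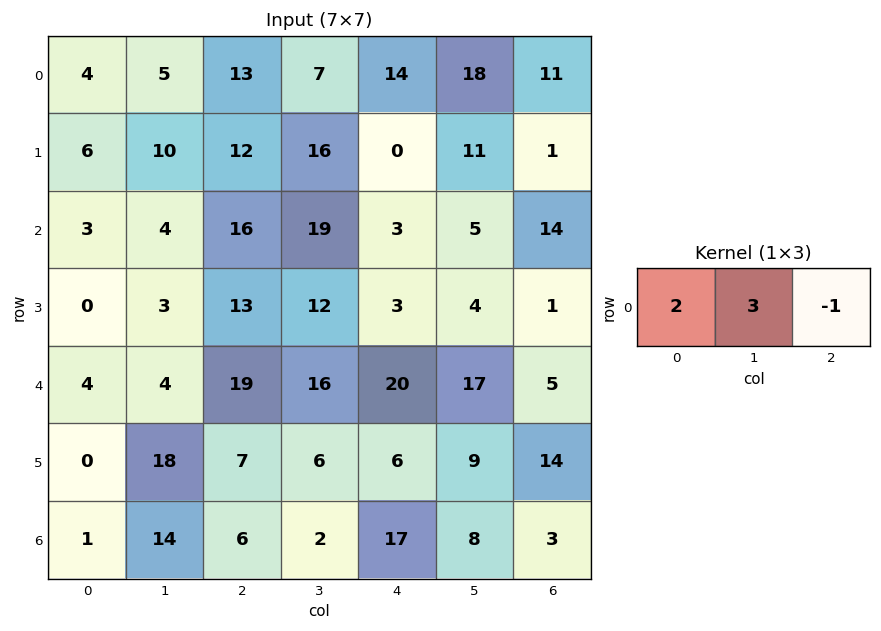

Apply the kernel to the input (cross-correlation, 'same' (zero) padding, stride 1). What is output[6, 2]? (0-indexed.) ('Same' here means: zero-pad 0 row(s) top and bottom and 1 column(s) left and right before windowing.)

44

The receptive field on the zero-padded input at this output position is [14 6 2]. Elementwise product with the kernel and sum: 14·2 + 6·3 + 2·-1.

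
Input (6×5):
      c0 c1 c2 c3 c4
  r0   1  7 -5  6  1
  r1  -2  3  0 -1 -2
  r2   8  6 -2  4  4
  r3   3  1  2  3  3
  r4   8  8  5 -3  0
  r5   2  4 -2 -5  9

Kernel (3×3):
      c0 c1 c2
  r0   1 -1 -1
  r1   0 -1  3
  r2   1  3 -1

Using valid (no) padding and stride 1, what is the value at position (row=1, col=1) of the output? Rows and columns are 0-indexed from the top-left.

22

The receptive field on the input at this output position is [3 0 -1 / 6 -2 4 / 1 2 3]. Elementwise product with the kernel and sum: 3·1 + 0·-1 + -1·-1 + -2·-1 + 4·3 + 1·1 + 2·3 + 3·-1.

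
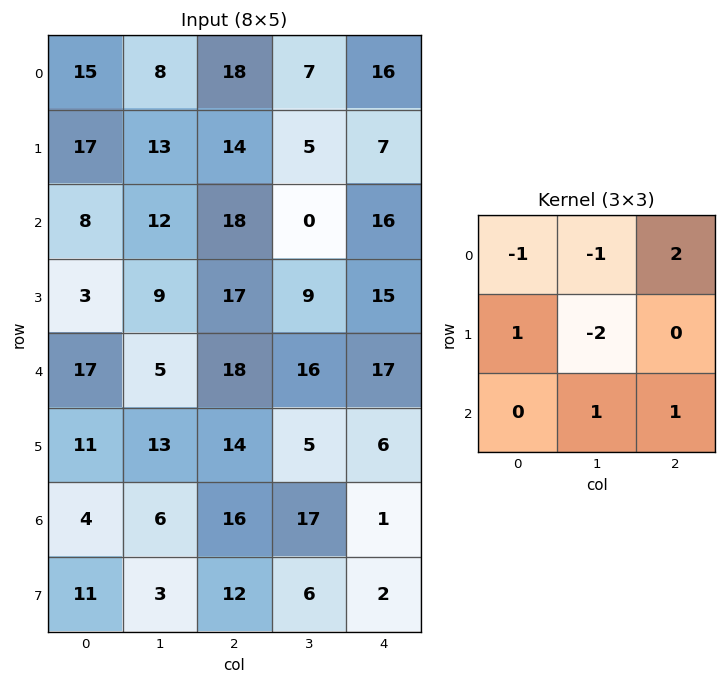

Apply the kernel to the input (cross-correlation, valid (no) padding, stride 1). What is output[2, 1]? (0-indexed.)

The receptive field on the input at this output position is [12 18 0 / 9 17 9 / 5 18 16]. Elementwise product with the kernel and sum: 12·-1 + 18·-1 + 0·2 + 9·1 + 17·-2 + 18·1 + 16·1.

-21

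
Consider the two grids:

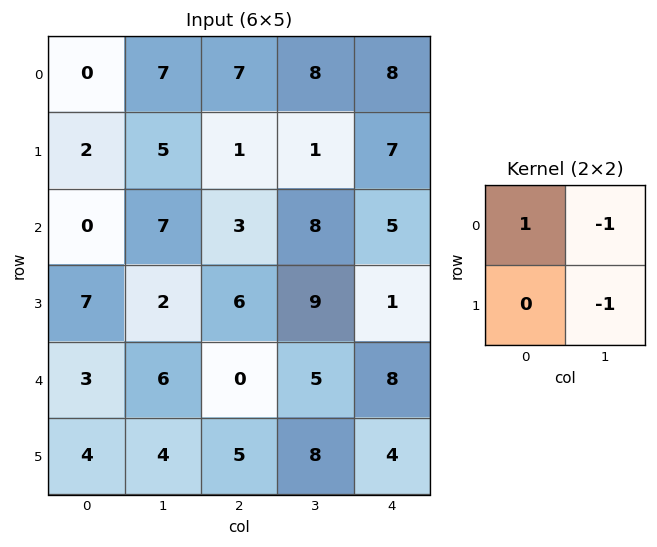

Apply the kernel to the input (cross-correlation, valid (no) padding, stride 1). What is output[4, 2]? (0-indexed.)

The receptive field on the input at this output position is [0 5 / 5 8]. Elementwise product with the kernel and sum: 0·1 + 5·-1 + 8·-1.

-13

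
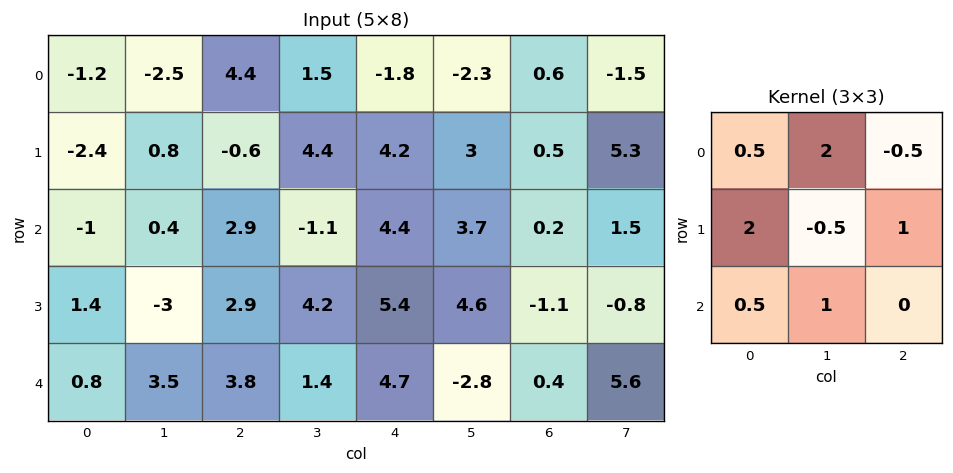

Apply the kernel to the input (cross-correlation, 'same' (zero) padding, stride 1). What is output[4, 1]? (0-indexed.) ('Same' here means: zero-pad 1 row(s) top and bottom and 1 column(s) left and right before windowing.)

-3.1

The receptive field on the zero-padded input at this output position is [1.4 -3 2.9 / 0.8 3.5 3.8 / 0 0 0]. Elementwise product with the kernel and sum: 1.4·0.5 + -3·2 + 2.9·-0.5 + 0.8·2 + 3.5·-0.5 + 3.8·1 + 0·0.5 + 0·1.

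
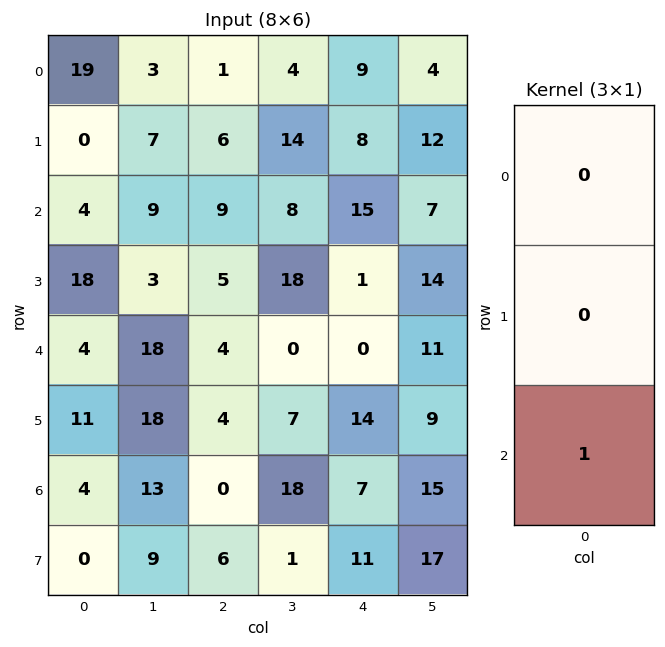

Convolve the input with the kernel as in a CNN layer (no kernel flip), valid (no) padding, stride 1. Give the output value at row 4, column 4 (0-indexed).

7

The receptive field on the input at this output position is [0 / 14 / 7]. Elementwise product with the kernel and sum: 7·1.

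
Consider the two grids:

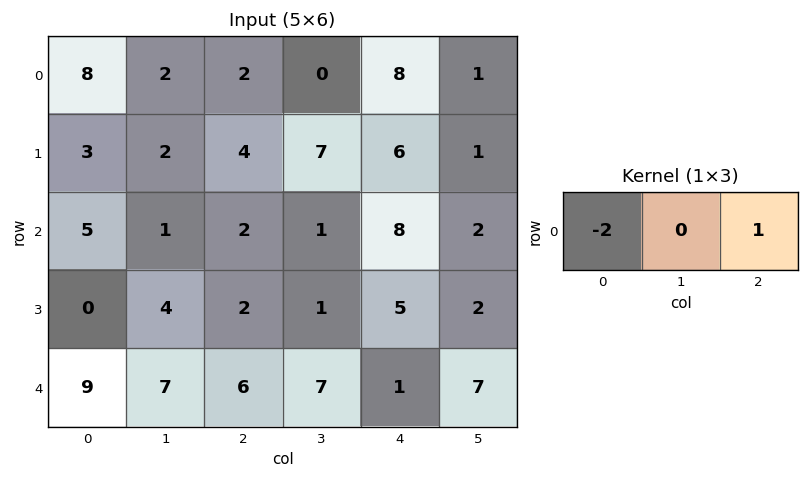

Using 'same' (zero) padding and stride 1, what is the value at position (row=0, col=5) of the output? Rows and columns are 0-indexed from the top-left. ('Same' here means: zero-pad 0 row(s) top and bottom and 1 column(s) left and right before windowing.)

The receptive field on the zero-padded input at this output position is [8 1 0]. Elementwise product with the kernel and sum: 8·-2 + 0·1.

-16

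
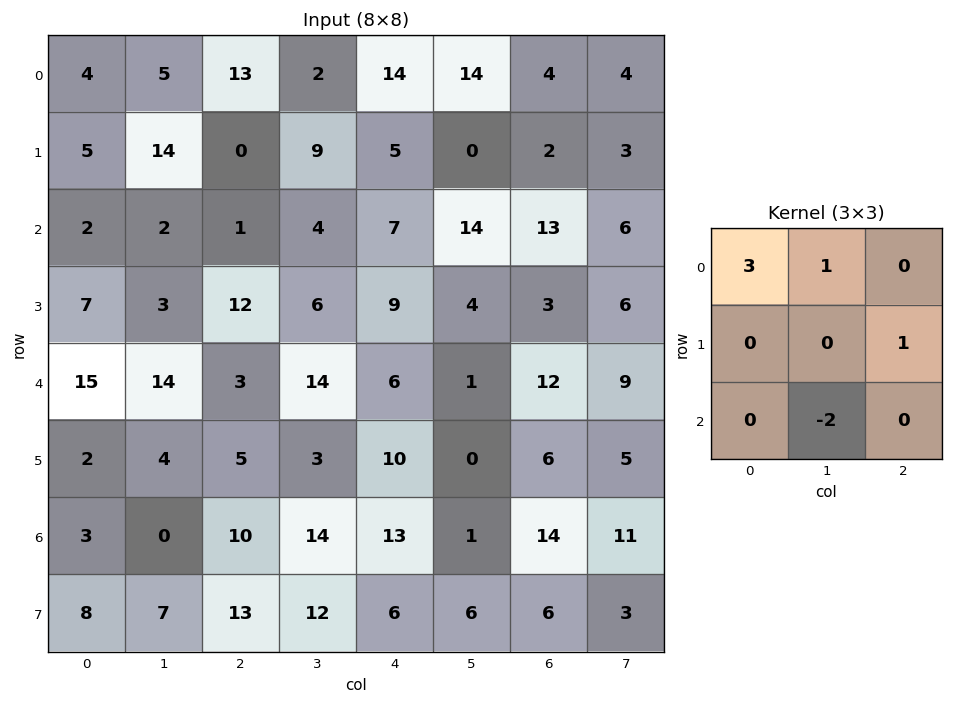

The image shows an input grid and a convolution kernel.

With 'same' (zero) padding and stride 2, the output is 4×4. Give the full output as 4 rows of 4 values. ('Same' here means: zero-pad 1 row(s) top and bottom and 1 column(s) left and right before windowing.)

Output[0,0]: The receptive field on the zero-padded input at this output position is [0 0 0 / 0 4 5 / 0 5 14]. Elementwise product with the kernel and sum: 0·3 + 0·1 + 5·1 + 5·-2.

-5 2 4 0
-7 22 28 2
17 25 8 12
-14 5 8 5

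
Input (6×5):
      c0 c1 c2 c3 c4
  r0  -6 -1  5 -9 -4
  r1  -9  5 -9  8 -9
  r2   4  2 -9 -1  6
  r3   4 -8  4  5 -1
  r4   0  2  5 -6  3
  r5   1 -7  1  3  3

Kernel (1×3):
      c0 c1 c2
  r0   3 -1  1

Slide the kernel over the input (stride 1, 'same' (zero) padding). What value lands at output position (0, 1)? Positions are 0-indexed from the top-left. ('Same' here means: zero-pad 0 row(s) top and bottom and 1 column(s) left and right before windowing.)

-12

The receptive field on the zero-padded input at this output position is [-6 -1 5]. Elementwise product with the kernel and sum: -6·3 + -1·-1 + 5·1.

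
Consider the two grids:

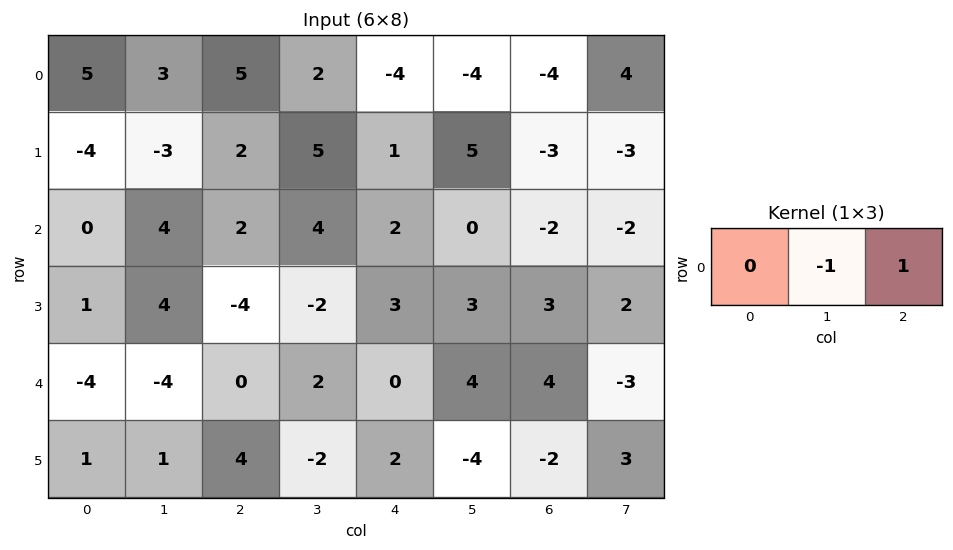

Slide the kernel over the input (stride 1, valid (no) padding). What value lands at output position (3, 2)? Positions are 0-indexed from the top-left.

The receptive field on the input at this output position is [-4 -2 3]. Elementwise product with the kernel and sum: -2·-1 + 3·1.

5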